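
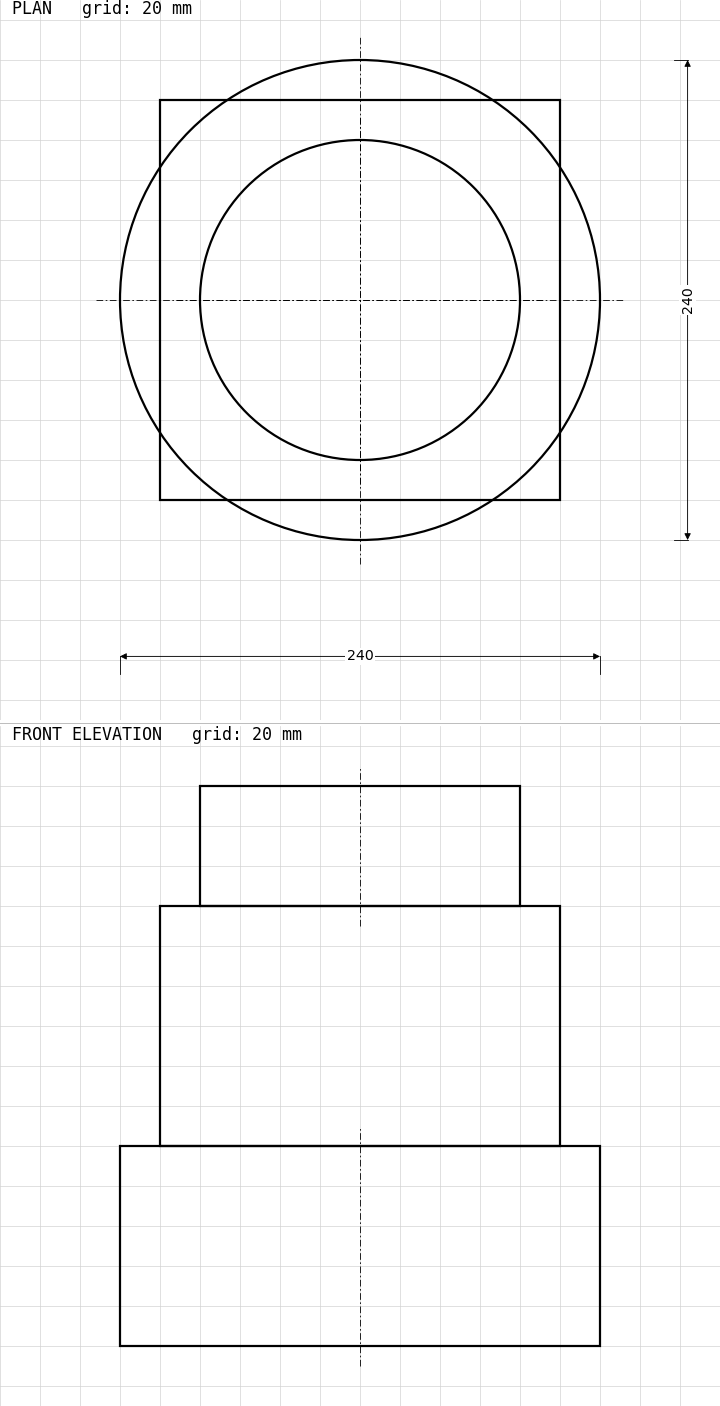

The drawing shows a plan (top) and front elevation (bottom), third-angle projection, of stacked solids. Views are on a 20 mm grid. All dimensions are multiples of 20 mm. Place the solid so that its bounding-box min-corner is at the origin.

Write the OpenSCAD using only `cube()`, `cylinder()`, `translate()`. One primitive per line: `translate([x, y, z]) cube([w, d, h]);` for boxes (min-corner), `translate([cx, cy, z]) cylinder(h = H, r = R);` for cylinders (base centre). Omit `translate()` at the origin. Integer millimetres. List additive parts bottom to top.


translate([120, 120, 0]) cylinder(h = 100, r = 120);
translate([20, 20, 100]) cube([200, 200, 120]);
translate([120, 120, 220]) cylinder(h = 60, r = 80);


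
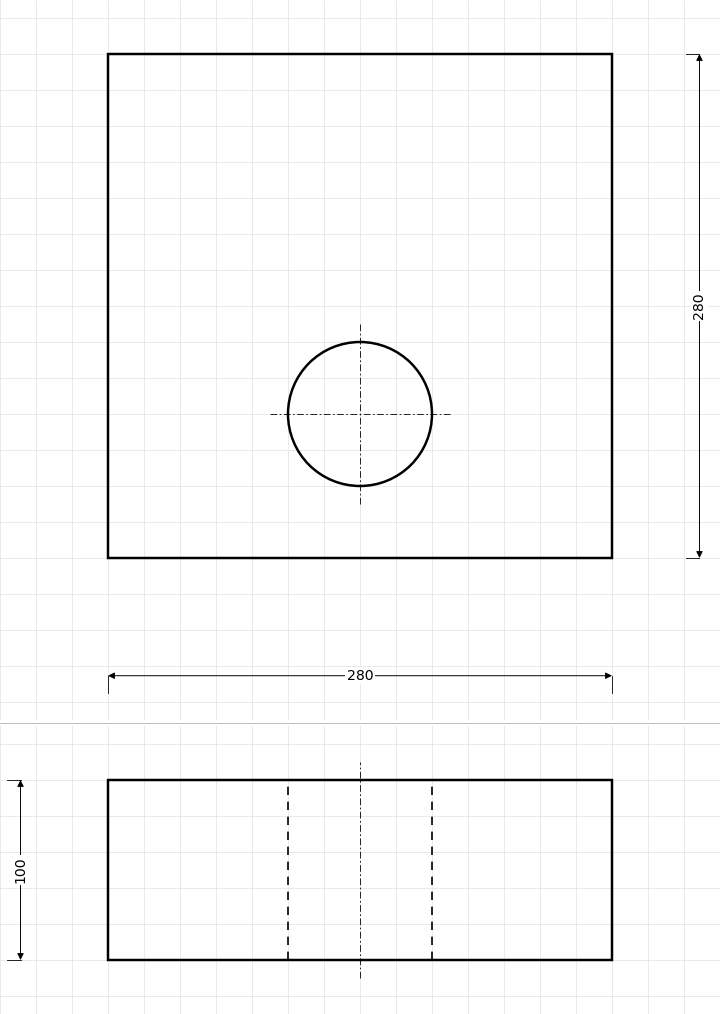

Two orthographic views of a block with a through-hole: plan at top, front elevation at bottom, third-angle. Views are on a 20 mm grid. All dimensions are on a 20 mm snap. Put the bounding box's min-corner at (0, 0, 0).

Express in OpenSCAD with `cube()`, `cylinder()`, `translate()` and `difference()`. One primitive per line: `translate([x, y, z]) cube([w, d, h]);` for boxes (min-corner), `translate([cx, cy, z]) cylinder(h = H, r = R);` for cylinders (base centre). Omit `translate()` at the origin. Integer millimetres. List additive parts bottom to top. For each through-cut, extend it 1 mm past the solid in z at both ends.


difference() {
  cube([280, 280, 100]);
  translate([140, 80, -1]) cylinder(h = 102, r = 40);
}


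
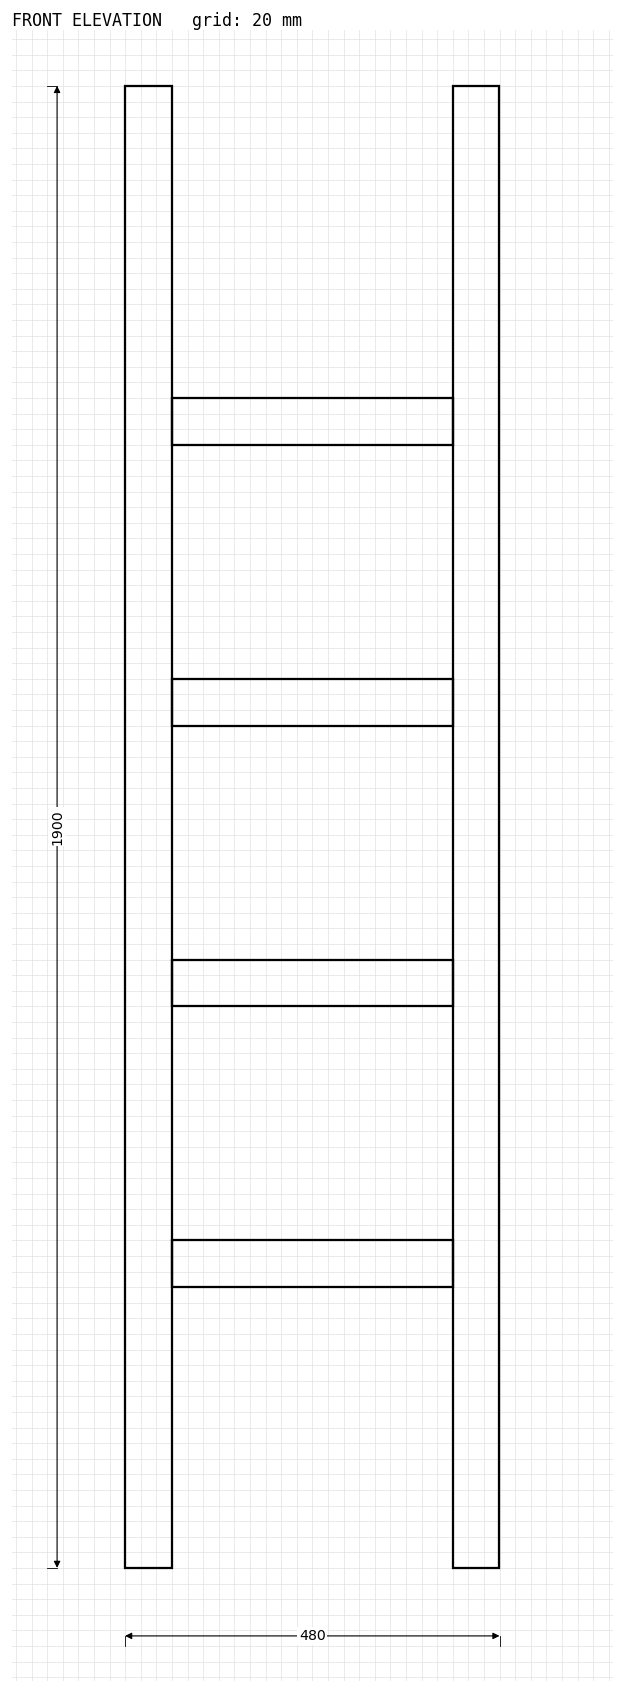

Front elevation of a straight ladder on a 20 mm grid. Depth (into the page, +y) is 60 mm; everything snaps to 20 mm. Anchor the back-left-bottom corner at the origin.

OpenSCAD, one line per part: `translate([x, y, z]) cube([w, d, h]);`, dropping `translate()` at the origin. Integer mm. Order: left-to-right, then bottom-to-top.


cube([60, 60, 1900]);
translate([60, 0, 360]) cube([360, 60, 60]);
translate([60, 0, 720]) cube([360, 60, 60]);
translate([60, 0, 1080]) cube([360, 60, 60]);
translate([60, 0, 1440]) cube([360, 60, 60]);
translate([420, 0, 0]) cube([60, 60, 1900]);


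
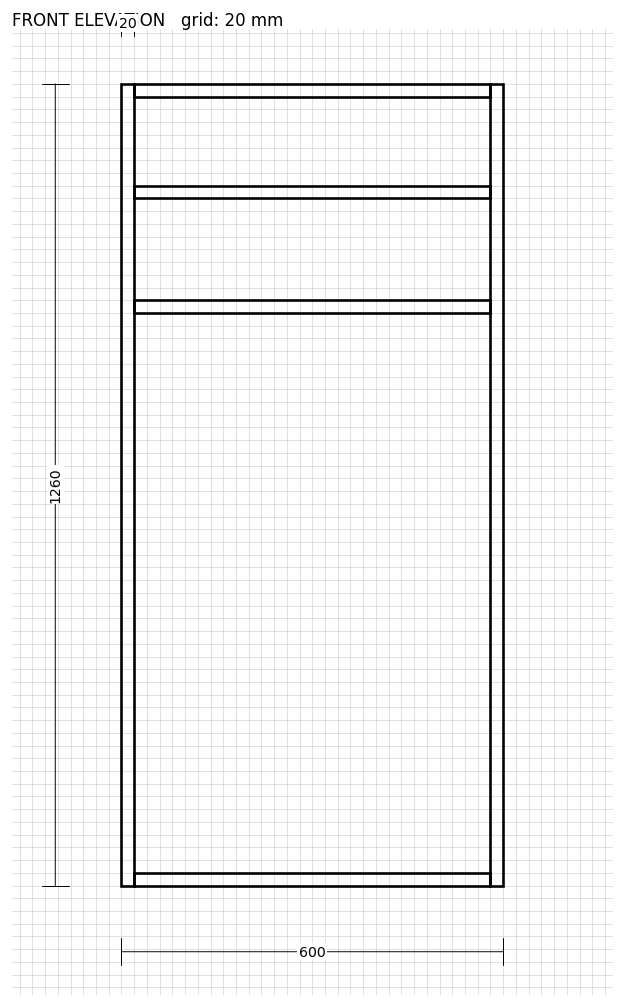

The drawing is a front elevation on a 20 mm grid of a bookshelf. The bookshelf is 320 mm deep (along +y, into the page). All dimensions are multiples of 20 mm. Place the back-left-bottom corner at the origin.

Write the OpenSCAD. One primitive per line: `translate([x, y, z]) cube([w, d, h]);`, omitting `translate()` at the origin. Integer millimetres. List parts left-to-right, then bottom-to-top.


cube([20, 320, 1260]);
translate([20, 0, 0]) cube([560, 320, 20]);
translate([20, 0, 900]) cube([560, 320, 20]);
translate([20, 0, 1080]) cube([560, 320, 20]);
translate([20, 0, 1240]) cube([560, 320, 20]);
translate([580, 0, 0]) cube([20, 320, 1260]);


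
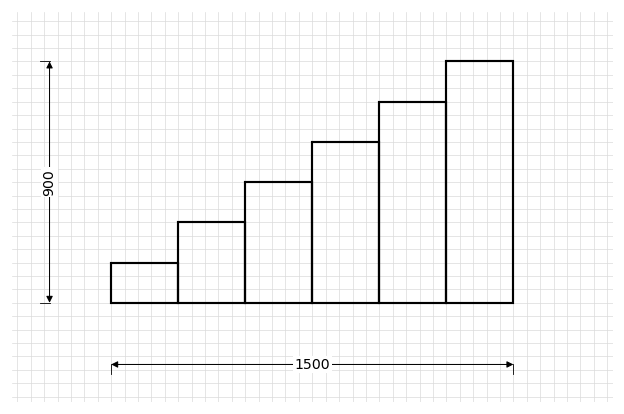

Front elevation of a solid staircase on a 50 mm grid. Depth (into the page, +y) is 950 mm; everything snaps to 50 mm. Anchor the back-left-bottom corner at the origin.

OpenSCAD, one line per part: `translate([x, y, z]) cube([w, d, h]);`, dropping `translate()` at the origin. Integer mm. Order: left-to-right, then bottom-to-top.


cube([250, 950, 150]);
translate([250, 0, 0]) cube([250, 950, 300]);
translate([500, 0, 0]) cube([250, 950, 450]);
translate([750, 0, 0]) cube([250, 950, 600]);
translate([1000, 0, 0]) cube([250, 950, 750]);
translate([1250, 0, 0]) cube([250, 950, 900]);


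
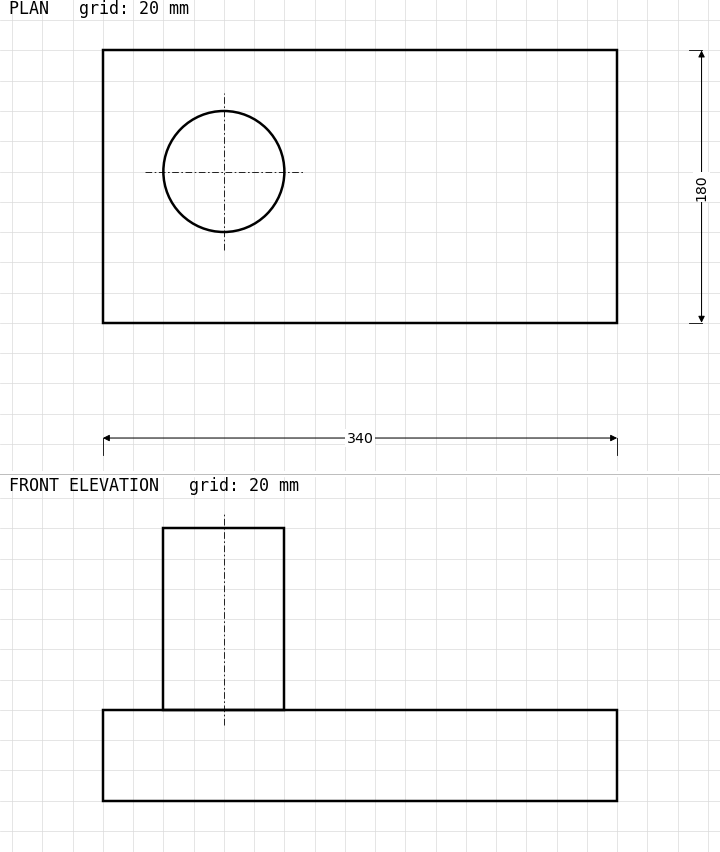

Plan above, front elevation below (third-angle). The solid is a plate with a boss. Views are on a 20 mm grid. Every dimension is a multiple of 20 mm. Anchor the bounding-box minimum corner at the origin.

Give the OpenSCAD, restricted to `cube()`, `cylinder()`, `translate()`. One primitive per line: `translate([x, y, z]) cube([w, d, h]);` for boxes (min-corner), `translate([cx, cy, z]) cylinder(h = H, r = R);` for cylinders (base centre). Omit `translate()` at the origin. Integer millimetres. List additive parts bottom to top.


cube([340, 180, 60]);
translate([80, 100, 60]) cylinder(h = 120, r = 40);


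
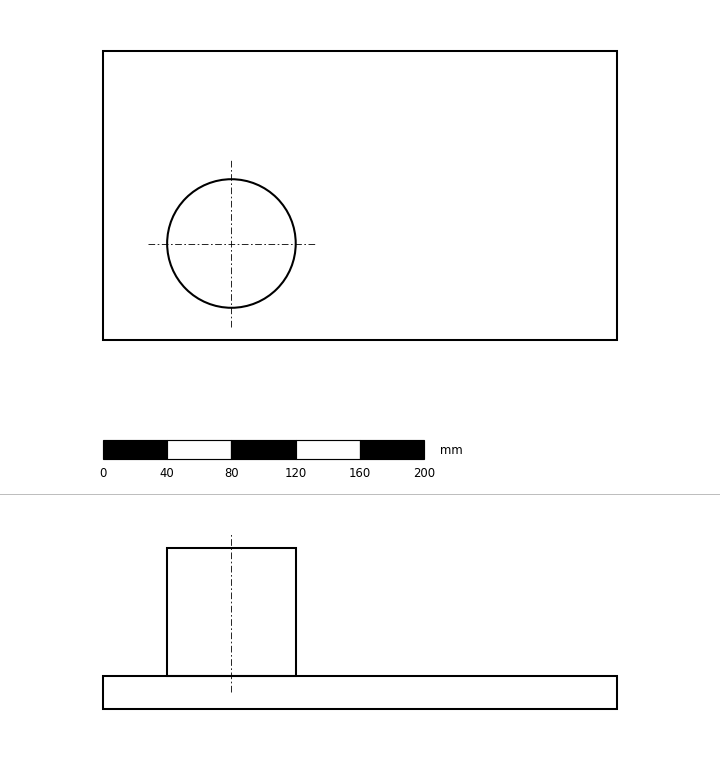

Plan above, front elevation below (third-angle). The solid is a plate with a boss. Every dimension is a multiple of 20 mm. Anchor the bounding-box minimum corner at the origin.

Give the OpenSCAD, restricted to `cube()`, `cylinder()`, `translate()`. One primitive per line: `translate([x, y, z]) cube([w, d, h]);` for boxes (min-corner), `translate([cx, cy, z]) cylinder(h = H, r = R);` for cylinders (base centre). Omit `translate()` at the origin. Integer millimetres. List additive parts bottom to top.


cube([320, 180, 20]);
translate([80, 60, 20]) cylinder(h = 80, r = 40);


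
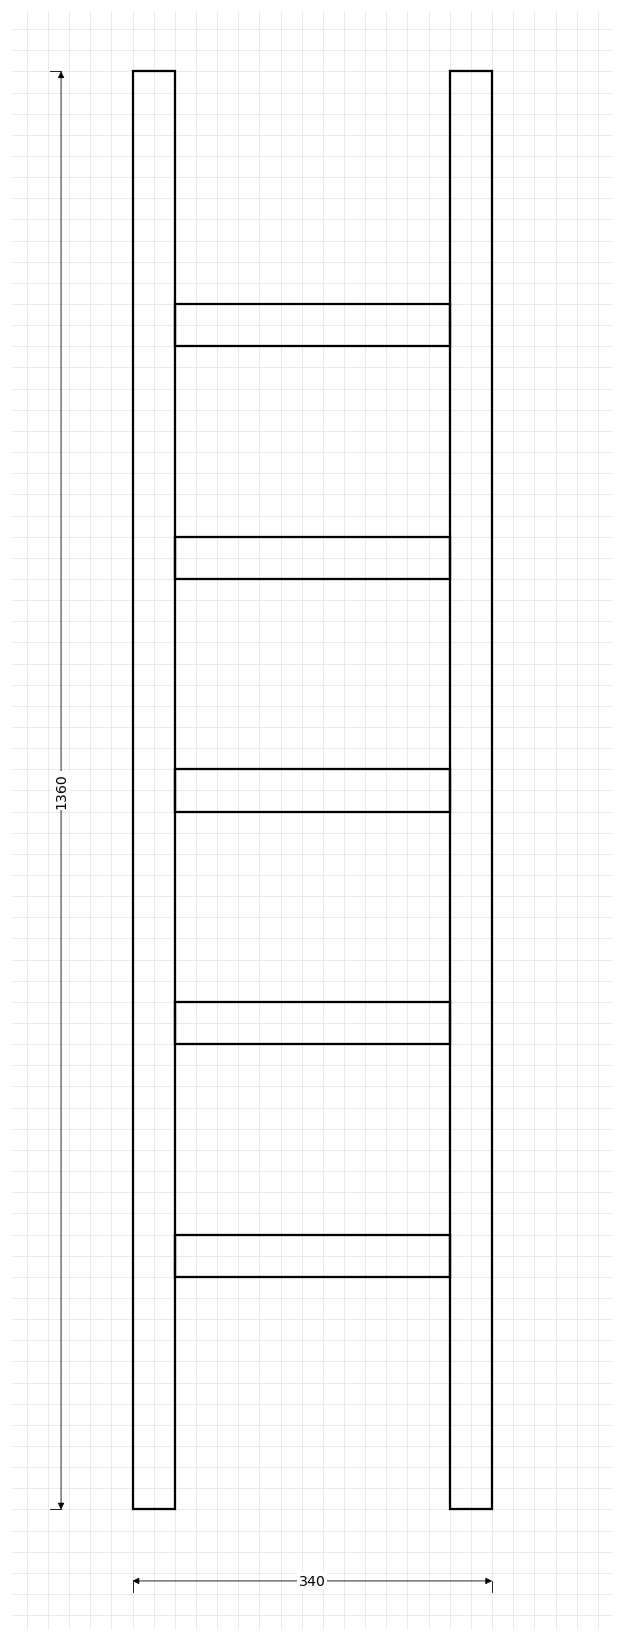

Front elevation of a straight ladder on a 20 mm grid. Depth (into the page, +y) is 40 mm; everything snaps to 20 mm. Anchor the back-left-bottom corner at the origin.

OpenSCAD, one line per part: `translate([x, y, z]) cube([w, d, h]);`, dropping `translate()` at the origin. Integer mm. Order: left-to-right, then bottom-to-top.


cube([40, 40, 1360]);
translate([40, 0, 220]) cube([260, 40, 40]);
translate([40, 0, 440]) cube([260, 40, 40]);
translate([40, 0, 660]) cube([260, 40, 40]);
translate([40, 0, 880]) cube([260, 40, 40]);
translate([40, 0, 1100]) cube([260, 40, 40]);
translate([300, 0, 0]) cube([40, 40, 1360]);


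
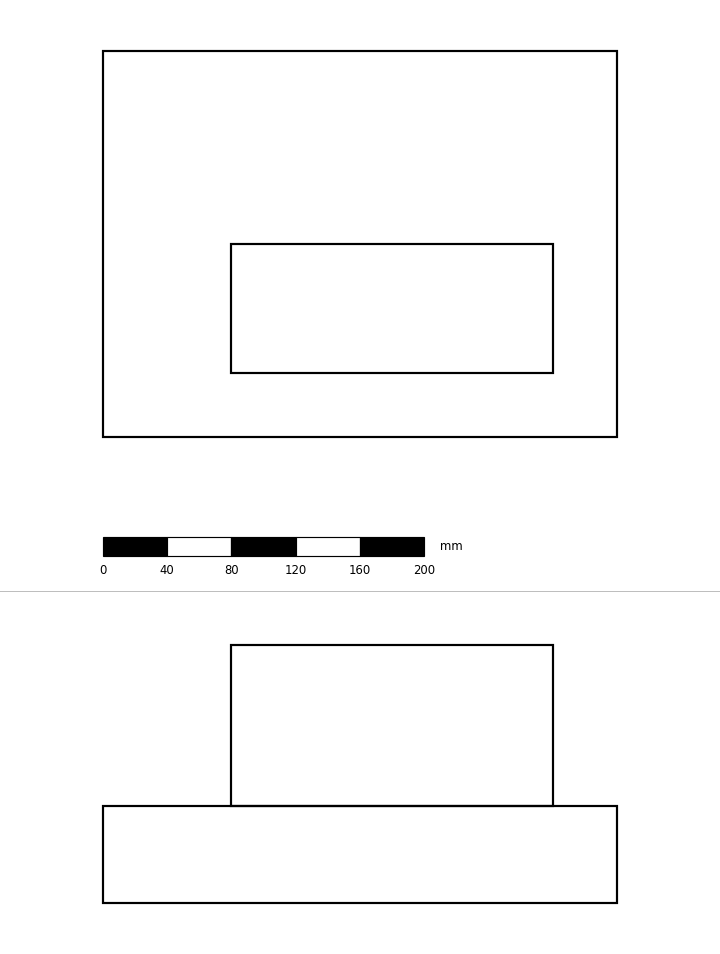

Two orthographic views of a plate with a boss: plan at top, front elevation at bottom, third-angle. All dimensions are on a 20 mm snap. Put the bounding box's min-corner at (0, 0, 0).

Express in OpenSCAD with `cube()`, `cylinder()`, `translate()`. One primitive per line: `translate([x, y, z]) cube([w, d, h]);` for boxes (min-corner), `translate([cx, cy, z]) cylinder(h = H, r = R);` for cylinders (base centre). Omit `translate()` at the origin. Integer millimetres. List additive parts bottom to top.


cube([320, 240, 60]);
translate([80, 40, 60]) cube([200, 80, 100]);


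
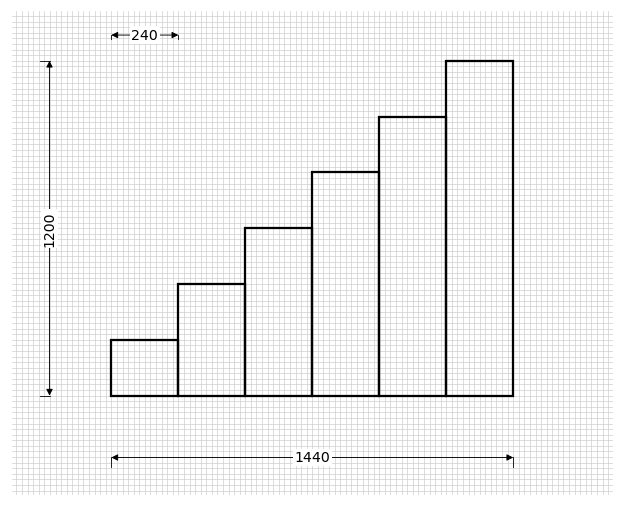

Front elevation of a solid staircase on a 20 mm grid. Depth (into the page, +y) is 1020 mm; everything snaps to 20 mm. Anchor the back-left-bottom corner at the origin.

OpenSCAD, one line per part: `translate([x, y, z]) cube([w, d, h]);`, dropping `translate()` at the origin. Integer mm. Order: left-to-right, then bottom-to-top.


cube([240, 1020, 200]);
translate([240, 0, 0]) cube([240, 1020, 400]);
translate([480, 0, 0]) cube([240, 1020, 600]);
translate([720, 0, 0]) cube([240, 1020, 800]);
translate([960, 0, 0]) cube([240, 1020, 1000]);
translate([1200, 0, 0]) cube([240, 1020, 1200]);


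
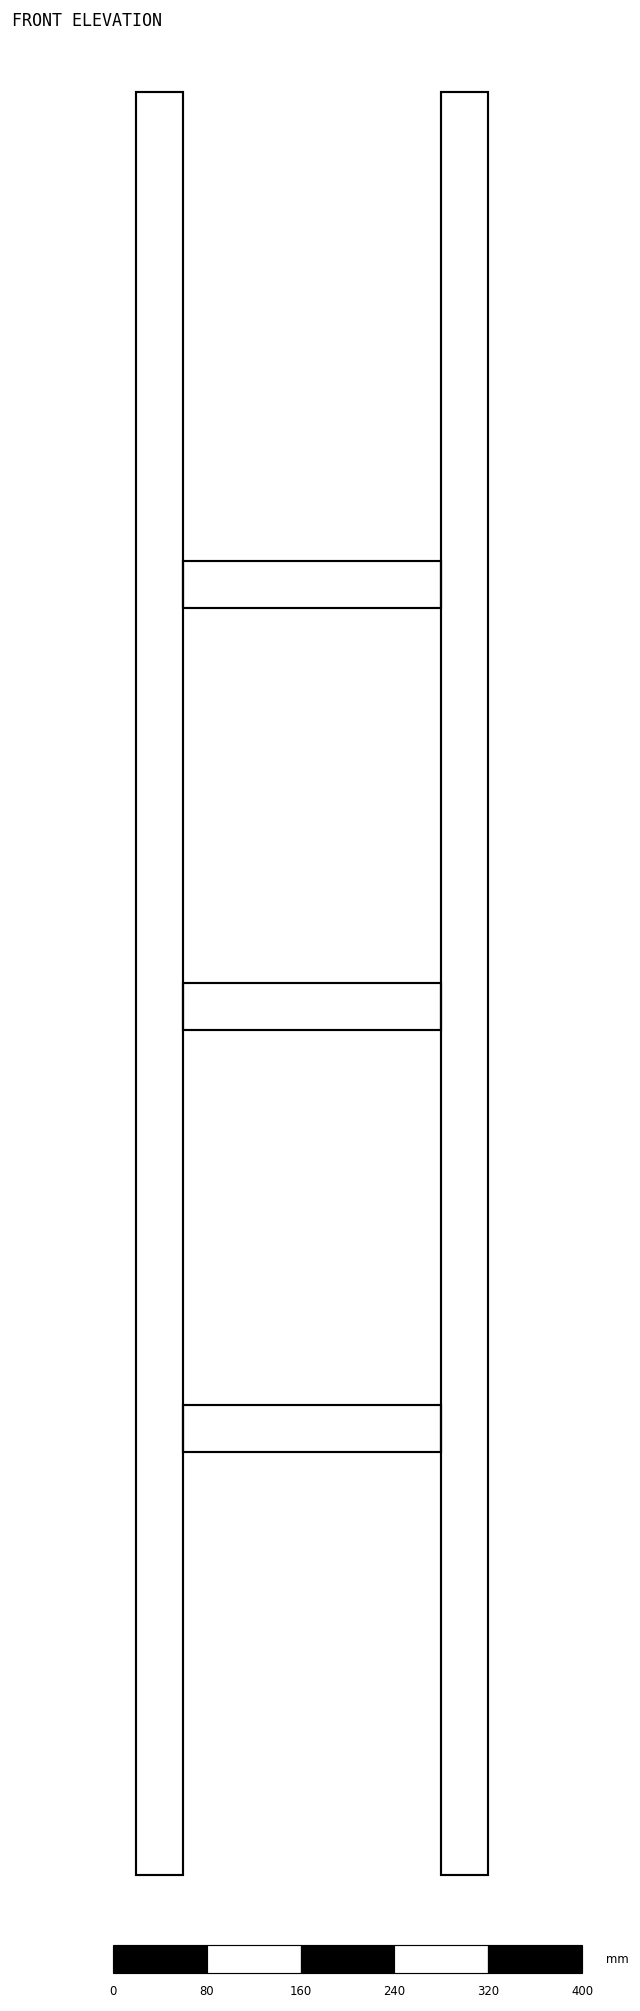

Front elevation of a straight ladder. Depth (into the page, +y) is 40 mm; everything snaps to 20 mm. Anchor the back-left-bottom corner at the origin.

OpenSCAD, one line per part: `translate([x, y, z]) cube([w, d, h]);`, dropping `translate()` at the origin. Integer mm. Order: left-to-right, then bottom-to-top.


cube([40, 40, 1520]);
translate([40, 0, 360]) cube([220, 40, 40]);
translate([40, 0, 720]) cube([220, 40, 40]);
translate([40, 0, 1080]) cube([220, 40, 40]);
translate([260, 0, 0]) cube([40, 40, 1520]);


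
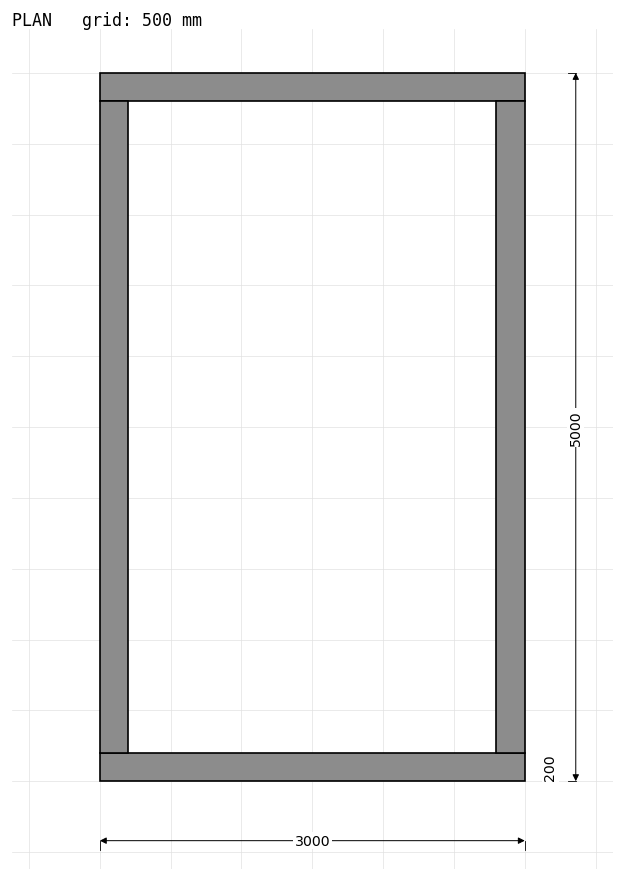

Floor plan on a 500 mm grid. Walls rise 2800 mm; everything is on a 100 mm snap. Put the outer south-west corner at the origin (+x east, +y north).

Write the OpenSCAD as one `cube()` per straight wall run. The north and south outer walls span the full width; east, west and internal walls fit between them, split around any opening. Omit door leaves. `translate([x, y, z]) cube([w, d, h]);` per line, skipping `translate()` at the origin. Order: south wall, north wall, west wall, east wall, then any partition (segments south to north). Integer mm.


cube([3000, 200, 2800]);
translate([0, 4800, 0]) cube([3000, 200, 2800]);
translate([0, 200, 0]) cube([200, 4600, 2800]);
translate([2800, 200, 0]) cube([200, 4600, 2800]);


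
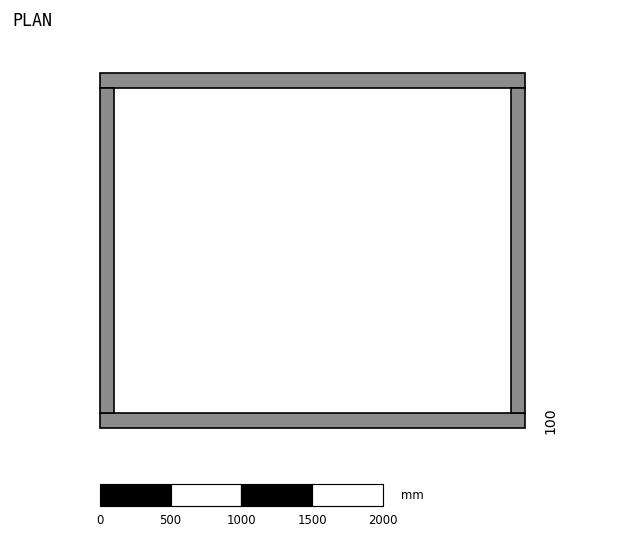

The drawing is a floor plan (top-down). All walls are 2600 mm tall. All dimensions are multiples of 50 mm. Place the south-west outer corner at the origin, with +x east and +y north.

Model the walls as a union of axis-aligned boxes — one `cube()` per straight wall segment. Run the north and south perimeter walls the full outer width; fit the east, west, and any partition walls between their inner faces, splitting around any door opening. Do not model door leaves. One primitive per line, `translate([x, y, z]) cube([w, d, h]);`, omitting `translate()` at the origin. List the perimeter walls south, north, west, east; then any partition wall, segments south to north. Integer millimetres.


cube([3000, 100, 2600]);
translate([0, 2400, 0]) cube([3000, 100, 2600]);
translate([0, 100, 0]) cube([100, 2300, 2600]);
translate([2900, 100, 0]) cube([100, 2300, 2600]);


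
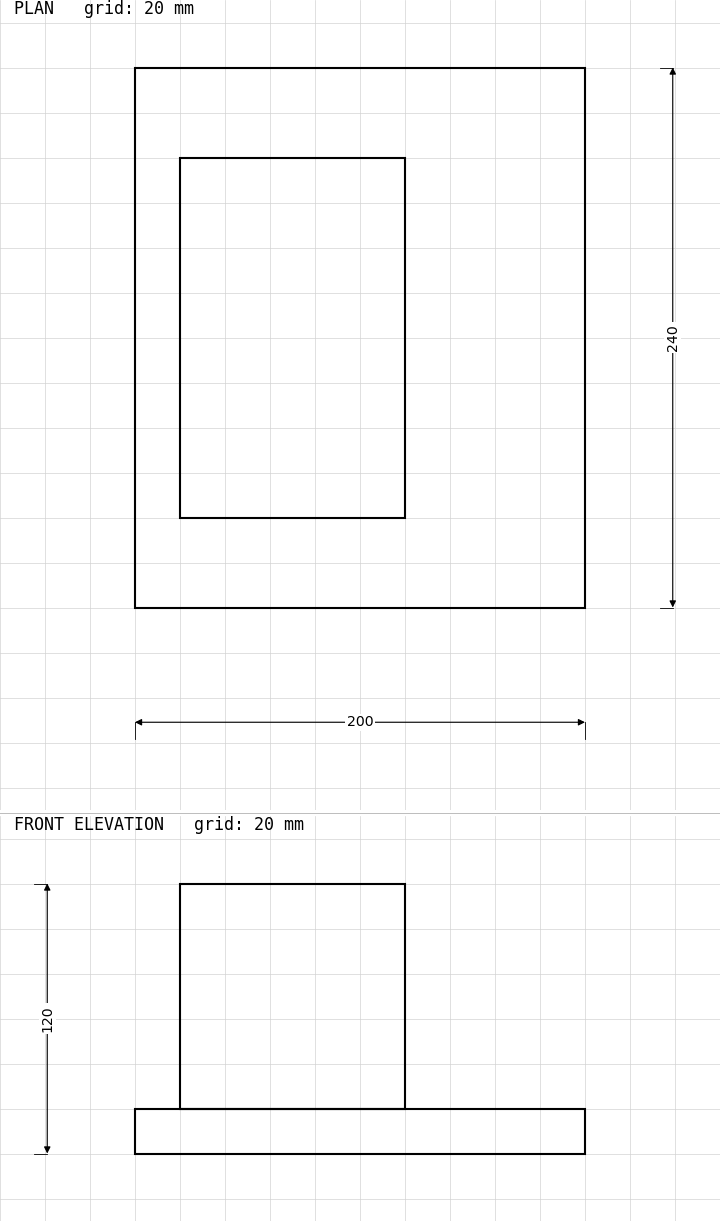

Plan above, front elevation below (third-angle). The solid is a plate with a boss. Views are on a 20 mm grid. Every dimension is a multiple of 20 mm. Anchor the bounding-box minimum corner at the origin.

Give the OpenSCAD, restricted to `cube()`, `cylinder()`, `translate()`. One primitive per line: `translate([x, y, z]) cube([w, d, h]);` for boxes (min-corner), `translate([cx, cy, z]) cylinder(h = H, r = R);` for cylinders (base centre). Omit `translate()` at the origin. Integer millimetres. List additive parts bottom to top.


cube([200, 240, 20]);
translate([20, 40, 20]) cube([100, 160, 100]);


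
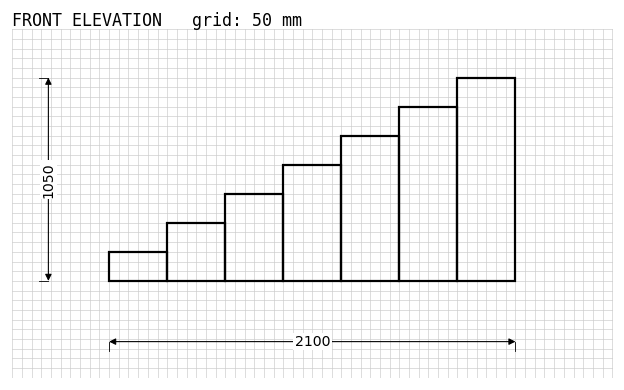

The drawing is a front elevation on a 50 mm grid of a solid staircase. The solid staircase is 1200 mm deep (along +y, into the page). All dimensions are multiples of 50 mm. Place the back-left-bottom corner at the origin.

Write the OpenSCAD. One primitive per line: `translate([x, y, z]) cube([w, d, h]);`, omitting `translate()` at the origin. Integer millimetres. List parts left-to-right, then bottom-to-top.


cube([300, 1200, 150]);
translate([300, 0, 0]) cube([300, 1200, 300]);
translate([600, 0, 0]) cube([300, 1200, 450]);
translate([900, 0, 0]) cube([300, 1200, 600]);
translate([1200, 0, 0]) cube([300, 1200, 750]);
translate([1500, 0, 0]) cube([300, 1200, 900]);
translate([1800, 0, 0]) cube([300, 1200, 1050]);


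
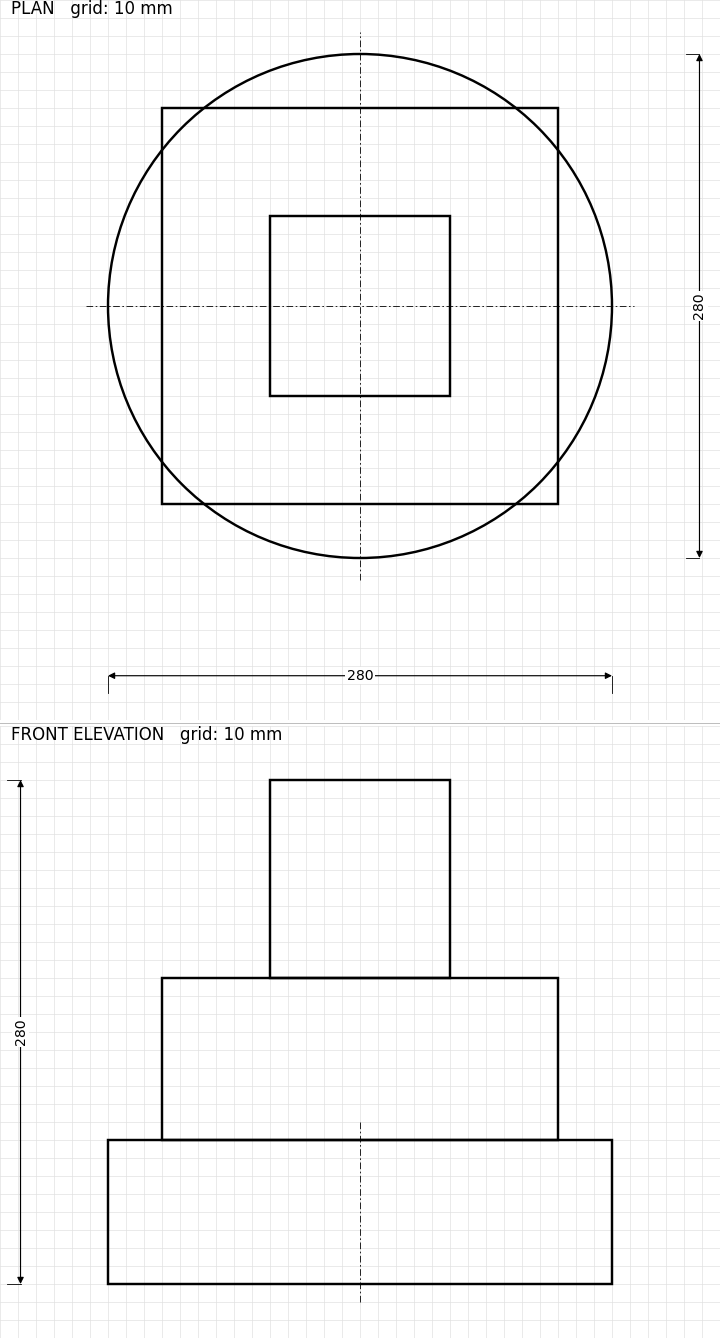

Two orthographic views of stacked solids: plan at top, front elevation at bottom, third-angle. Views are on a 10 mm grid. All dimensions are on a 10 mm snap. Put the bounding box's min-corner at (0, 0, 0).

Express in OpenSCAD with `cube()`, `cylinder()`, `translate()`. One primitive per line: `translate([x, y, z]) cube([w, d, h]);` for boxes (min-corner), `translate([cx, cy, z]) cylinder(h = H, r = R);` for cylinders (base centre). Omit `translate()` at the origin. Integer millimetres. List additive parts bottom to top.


translate([140, 140, 0]) cylinder(h = 80, r = 140);
translate([30, 30, 80]) cube([220, 220, 90]);
translate([90, 90, 170]) cube([100, 100, 110]);


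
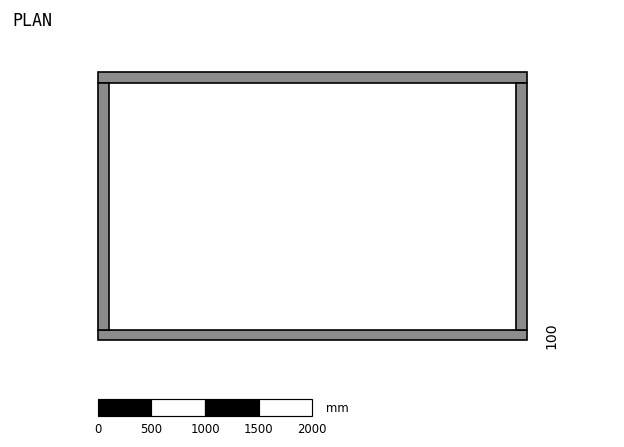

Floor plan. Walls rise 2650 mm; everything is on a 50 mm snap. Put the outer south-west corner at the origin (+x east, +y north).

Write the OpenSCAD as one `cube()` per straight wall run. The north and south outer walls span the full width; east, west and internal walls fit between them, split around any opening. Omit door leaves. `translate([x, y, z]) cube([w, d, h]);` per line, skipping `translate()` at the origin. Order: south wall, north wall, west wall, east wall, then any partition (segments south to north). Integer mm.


cube([4000, 100, 2650]);
translate([0, 2400, 0]) cube([4000, 100, 2650]);
translate([0, 100, 0]) cube([100, 2300, 2650]);
translate([3900, 100, 0]) cube([100, 2300, 2650]);


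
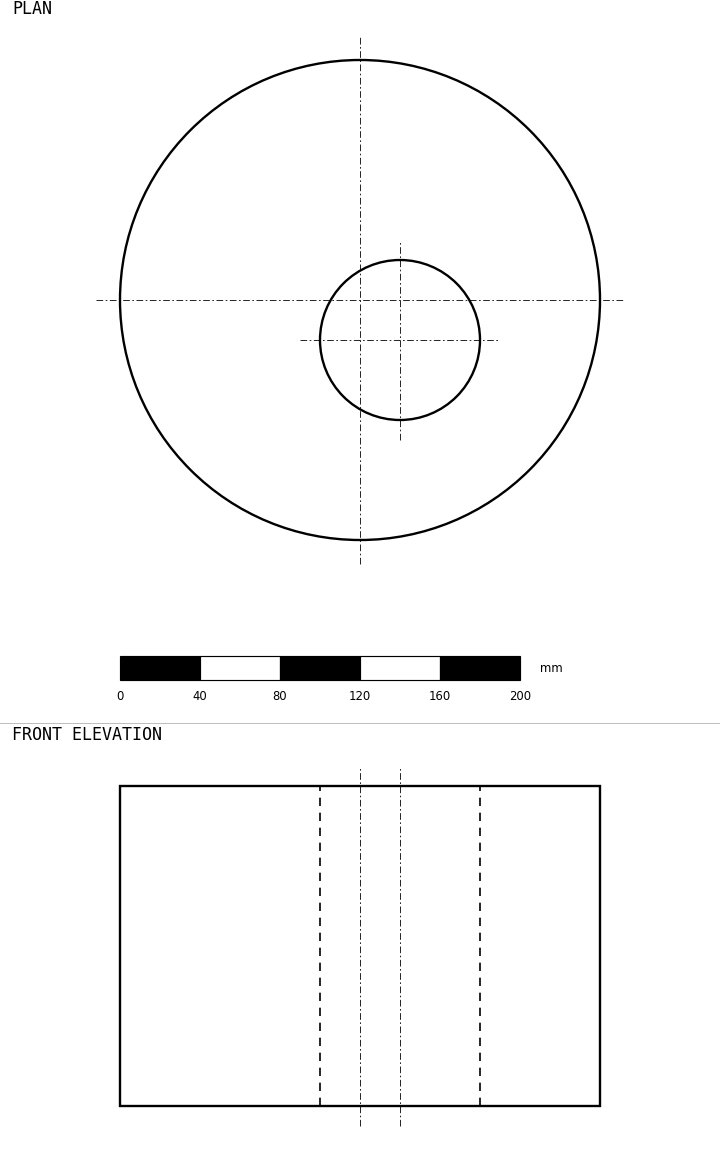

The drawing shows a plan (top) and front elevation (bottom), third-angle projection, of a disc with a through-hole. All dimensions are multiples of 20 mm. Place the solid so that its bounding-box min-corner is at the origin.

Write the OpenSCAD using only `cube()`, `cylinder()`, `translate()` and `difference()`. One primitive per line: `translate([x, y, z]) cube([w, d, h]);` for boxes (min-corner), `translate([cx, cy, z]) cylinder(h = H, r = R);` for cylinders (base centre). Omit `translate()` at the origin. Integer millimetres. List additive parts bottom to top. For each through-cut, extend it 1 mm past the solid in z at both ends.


difference() {
  translate([120, 120, 0]) cylinder(h = 160, r = 120);
  translate([140, 100, -1]) cylinder(h = 162, r = 40);
}


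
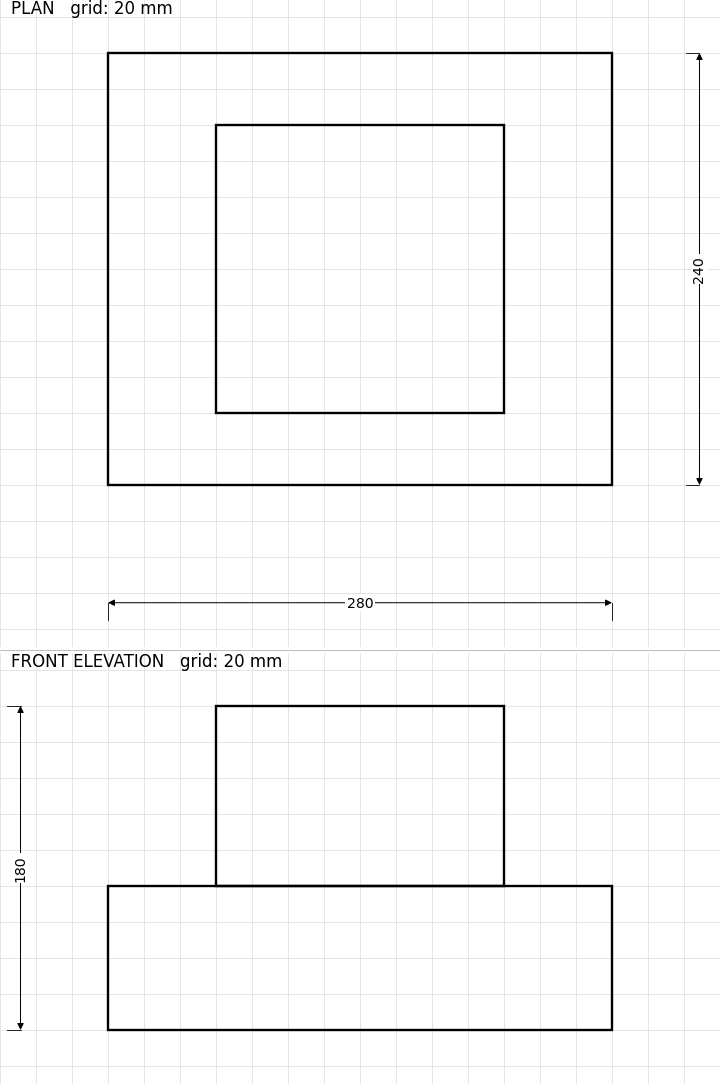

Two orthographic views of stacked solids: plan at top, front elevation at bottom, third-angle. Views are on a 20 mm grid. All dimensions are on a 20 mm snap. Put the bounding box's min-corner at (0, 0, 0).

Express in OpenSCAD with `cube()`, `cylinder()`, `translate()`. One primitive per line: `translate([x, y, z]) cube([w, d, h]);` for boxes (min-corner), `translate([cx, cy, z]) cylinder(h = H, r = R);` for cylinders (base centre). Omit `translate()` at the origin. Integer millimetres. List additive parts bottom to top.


cube([280, 240, 80]);
translate([60, 40, 80]) cube([160, 160, 100]);


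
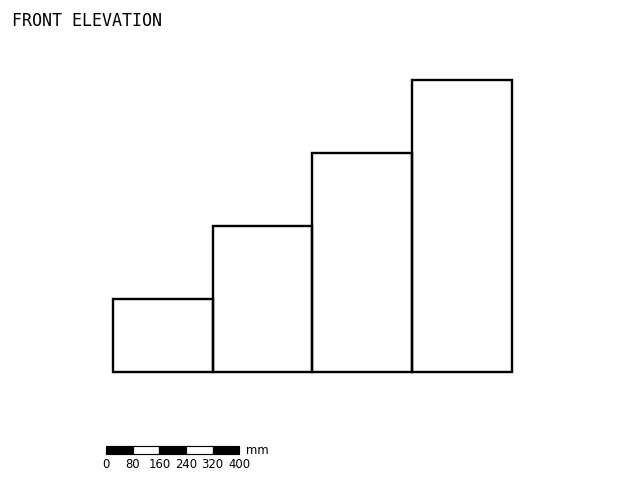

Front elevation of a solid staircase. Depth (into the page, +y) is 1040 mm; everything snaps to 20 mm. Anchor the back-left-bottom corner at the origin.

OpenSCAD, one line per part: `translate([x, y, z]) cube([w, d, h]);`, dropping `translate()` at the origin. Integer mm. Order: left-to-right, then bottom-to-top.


cube([300, 1040, 220]);
translate([300, 0, 0]) cube([300, 1040, 440]);
translate([600, 0, 0]) cube([300, 1040, 660]);
translate([900, 0, 0]) cube([300, 1040, 880]);


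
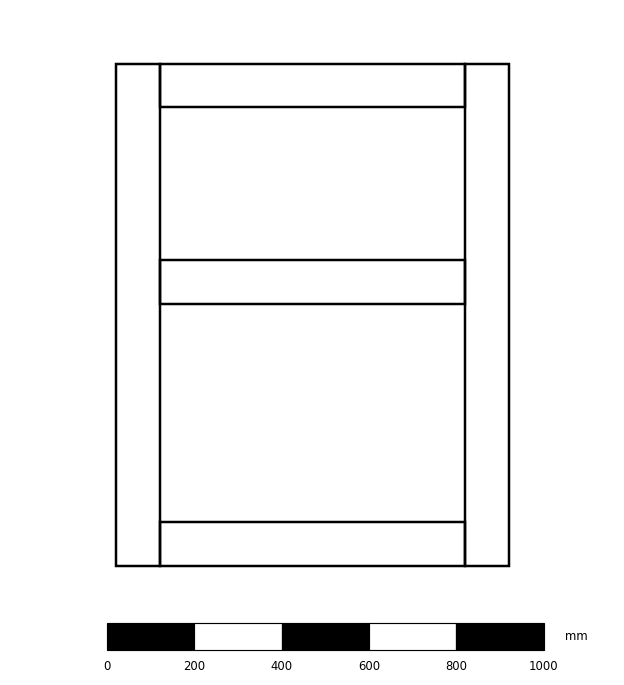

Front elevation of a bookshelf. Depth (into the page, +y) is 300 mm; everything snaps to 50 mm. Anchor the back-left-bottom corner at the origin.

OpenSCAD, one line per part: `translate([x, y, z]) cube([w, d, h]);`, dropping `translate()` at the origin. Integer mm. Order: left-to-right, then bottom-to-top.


cube([100, 300, 1150]);
translate([100, 0, 0]) cube([700, 300, 100]);
translate([100, 0, 600]) cube([700, 300, 100]);
translate([100, 0, 1050]) cube([700, 300, 100]);
translate([800, 0, 0]) cube([100, 300, 1150]);


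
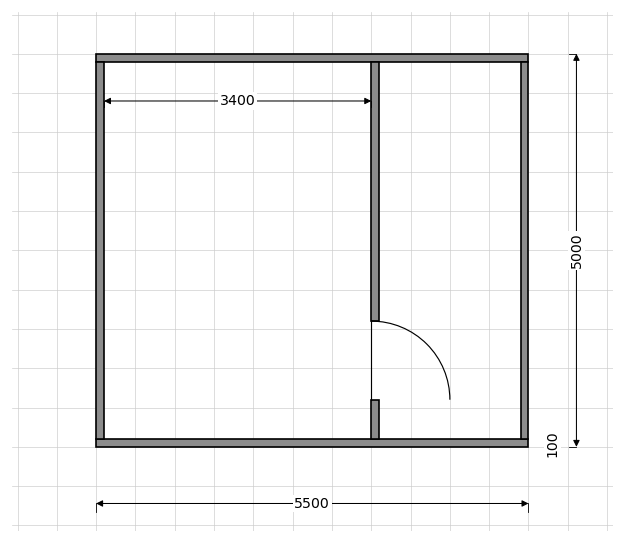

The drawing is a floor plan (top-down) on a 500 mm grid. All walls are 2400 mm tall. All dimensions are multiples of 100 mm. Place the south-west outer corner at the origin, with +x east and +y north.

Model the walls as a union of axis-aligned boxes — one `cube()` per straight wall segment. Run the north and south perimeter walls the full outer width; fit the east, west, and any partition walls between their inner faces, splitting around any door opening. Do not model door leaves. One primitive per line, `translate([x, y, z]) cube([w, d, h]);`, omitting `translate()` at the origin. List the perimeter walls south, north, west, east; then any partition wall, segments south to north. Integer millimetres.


cube([5500, 100, 2400]);
translate([0, 4900, 0]) cube([5500, 100, 2400]);
translate([0, 100, 0]) cube([100, 4800, 2400]);
translate([5400, 100, 0]) cube([100, 4800, 2400]);
translate([3500, 100, 0]) cube([100, 500, 2400]);
translate([3500, 1600, 0]) cube([100, 3300, 2400]);


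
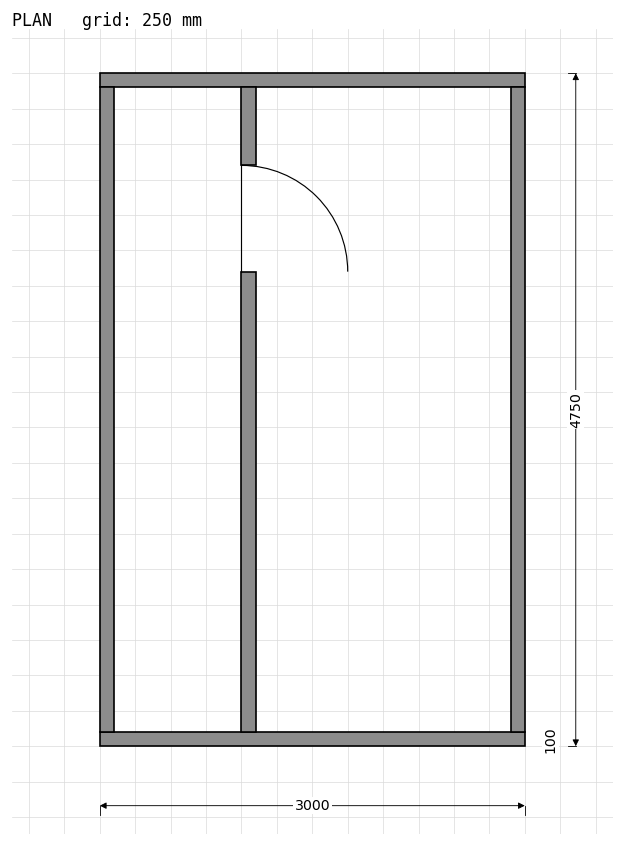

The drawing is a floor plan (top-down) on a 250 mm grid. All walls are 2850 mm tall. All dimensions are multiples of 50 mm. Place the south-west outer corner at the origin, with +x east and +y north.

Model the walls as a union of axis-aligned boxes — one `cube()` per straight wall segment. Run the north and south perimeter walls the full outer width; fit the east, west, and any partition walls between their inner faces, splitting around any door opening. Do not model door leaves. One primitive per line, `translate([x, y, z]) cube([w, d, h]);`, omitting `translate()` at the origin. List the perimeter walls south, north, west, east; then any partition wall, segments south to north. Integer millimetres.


cube([3000, 100, 2850]);
translate([0, 4650, 0]) cube([3000, 100, 2850]);
translate([0, 100, 0]) cube([100, 4550, 2850]);
translate([2900, 100, 0]) cube([100, 4550, 2850]);
translate([1000, 100, 0]) cube([100, 3250, 2850]);
translate([1000, 4100, 0]) cube([100, 550, 2850]);


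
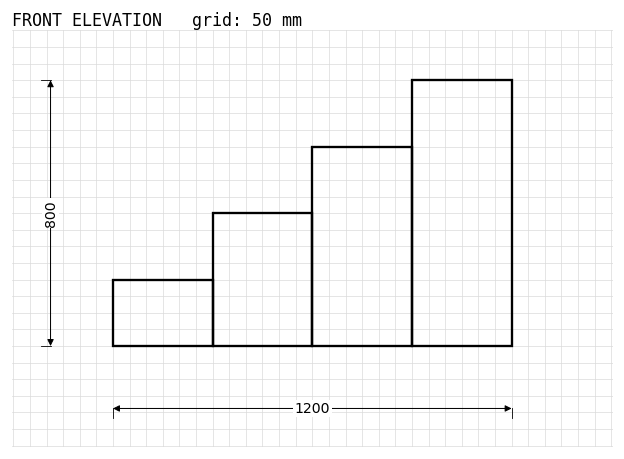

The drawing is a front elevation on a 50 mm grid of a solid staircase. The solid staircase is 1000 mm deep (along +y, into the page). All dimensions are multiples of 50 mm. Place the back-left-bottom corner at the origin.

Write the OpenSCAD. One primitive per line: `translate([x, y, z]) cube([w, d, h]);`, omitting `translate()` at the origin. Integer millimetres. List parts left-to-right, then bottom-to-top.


cube([300, 1000, 200]);
translate([300, 0, 0]) cube([300, 1000, 400]);
translate([600, 0, 0]) cube([300, 1000, 600]);
translate([900, 0, 0]) cube([300, 1000, 800]);


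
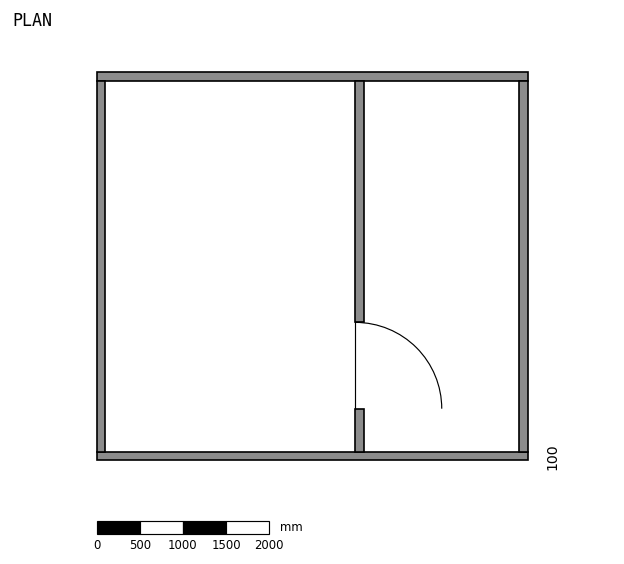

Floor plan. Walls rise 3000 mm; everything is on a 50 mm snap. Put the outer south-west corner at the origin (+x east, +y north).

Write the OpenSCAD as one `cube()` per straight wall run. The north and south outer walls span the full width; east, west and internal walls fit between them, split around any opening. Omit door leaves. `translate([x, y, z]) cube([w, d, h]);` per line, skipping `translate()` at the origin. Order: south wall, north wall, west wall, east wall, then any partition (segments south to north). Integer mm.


cube([5000, 100, 3000]);
translate([0, 4400, 0]) cube([5000, 100, 3000]);
translate([0, 100, 0]) cube([100, 4300, 3000]);
translate([4900, 100, 0]) cube([100, 4300, 3000]);
translate([3000, 100, 0]) cube([100, 500, 3000]);
translate([3000, 1600, 0]) cube([100, 2800, 3000]);


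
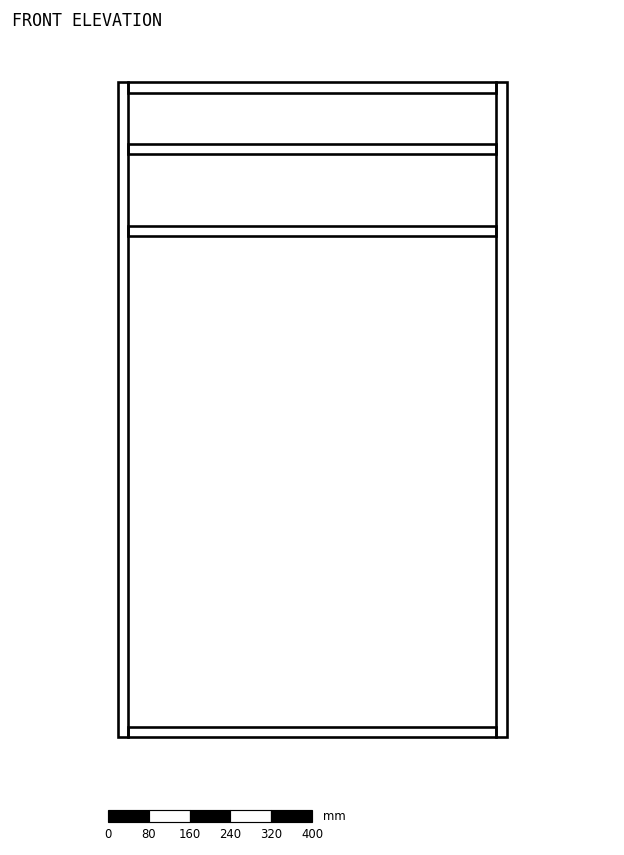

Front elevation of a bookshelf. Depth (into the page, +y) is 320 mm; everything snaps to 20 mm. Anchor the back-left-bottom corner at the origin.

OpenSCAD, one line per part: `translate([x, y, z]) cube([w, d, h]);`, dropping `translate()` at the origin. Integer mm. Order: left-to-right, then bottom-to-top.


cube([20, 320, 1280]);
translate([20, 0, 0]) cube([720, 320, 20]);
translate([20, 0, 980]) cube([720, 320, 20]);
translate([20, 0, 1140]) cube([720, 320, 20]);
translate([20, 0, 1260]) cube([720, 320, 20]);
translate([740, 0, 0]) cube([20, 320, 1280]);


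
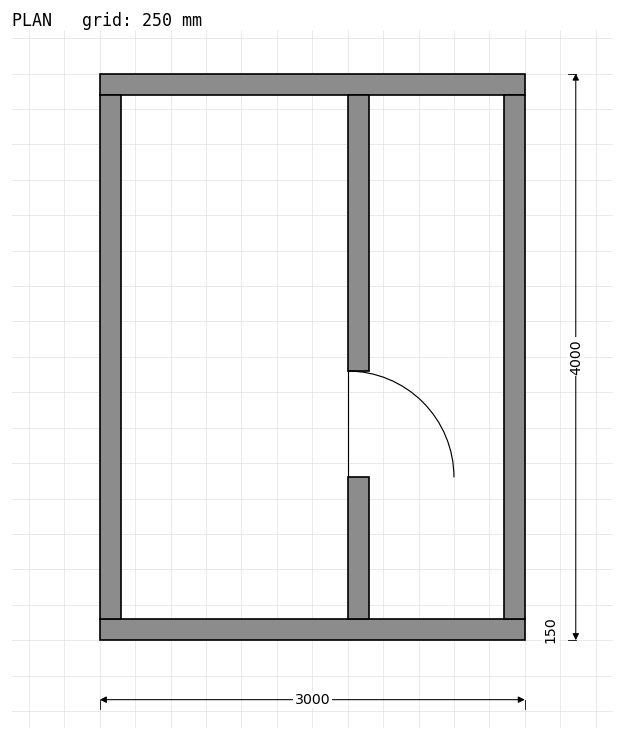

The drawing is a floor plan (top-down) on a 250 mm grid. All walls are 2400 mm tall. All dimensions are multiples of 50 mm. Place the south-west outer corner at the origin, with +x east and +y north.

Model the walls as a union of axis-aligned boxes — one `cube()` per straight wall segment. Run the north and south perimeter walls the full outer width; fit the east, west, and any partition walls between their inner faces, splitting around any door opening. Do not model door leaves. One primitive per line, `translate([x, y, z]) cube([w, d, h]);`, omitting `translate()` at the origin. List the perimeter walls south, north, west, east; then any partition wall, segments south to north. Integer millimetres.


cube([3000, 150, 2400]);
translate([0, 3850, 0]) cube([3000, 150, 2400]);
translate([0, 150, 0]) cube([150, 3700, 2400]);
translate([2850, 150, 0]) cube([150, 3700, 2400]);
translate([1750, 150, 0]) cube([150, 1000, 2400]);
translate([1750, 1900, 0]) cube([150, 1950, 2400]);


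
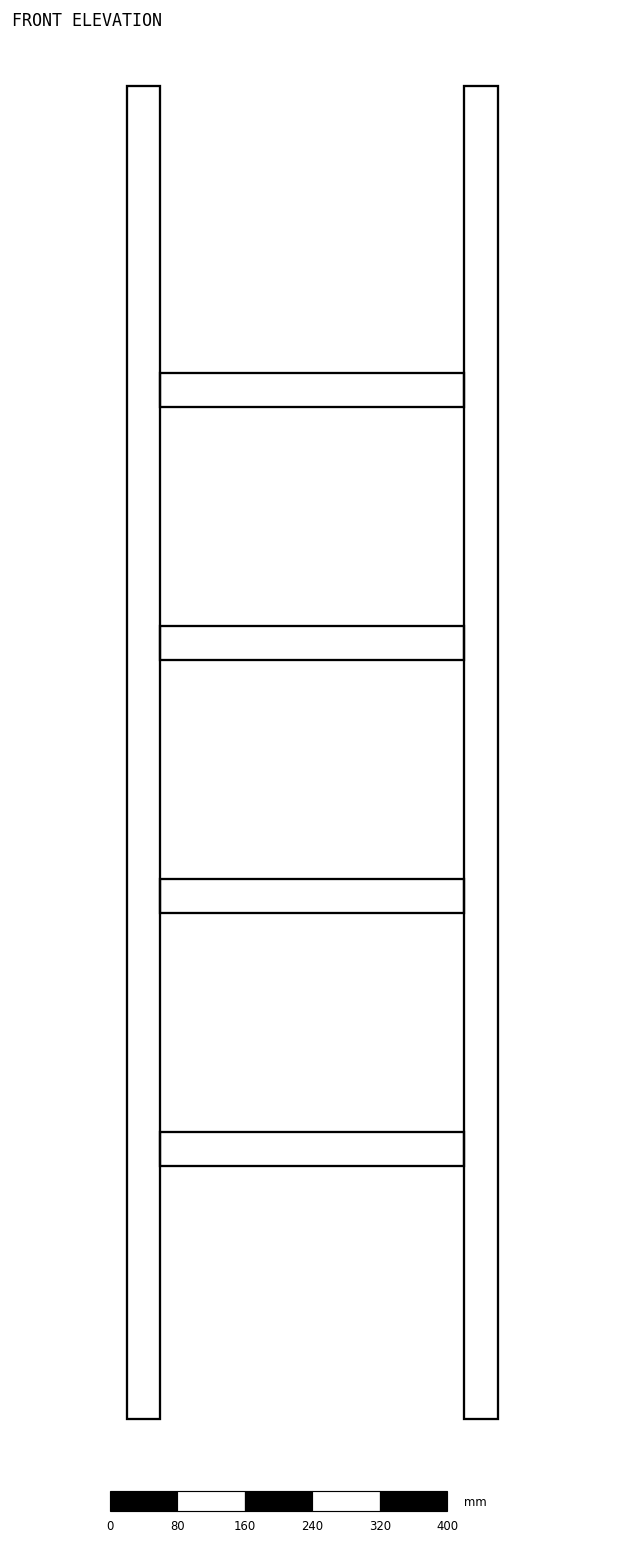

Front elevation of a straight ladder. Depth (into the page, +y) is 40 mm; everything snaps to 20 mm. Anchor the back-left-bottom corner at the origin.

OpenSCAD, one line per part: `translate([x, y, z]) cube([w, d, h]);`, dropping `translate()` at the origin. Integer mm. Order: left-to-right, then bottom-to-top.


cube([40, 40, 1580]);
translate([40, 0, 300]) cube([360, 40, 40]);
translate([40, 0, 600]) cube([360, 40, 40]);
translate([40, 0, 900]) cube([360, 40, 40]);
translate([40, 0, 1200]) cube([360, 40, 40]);
translate([400, 0, 0]) cube([40, 40, 1580]);


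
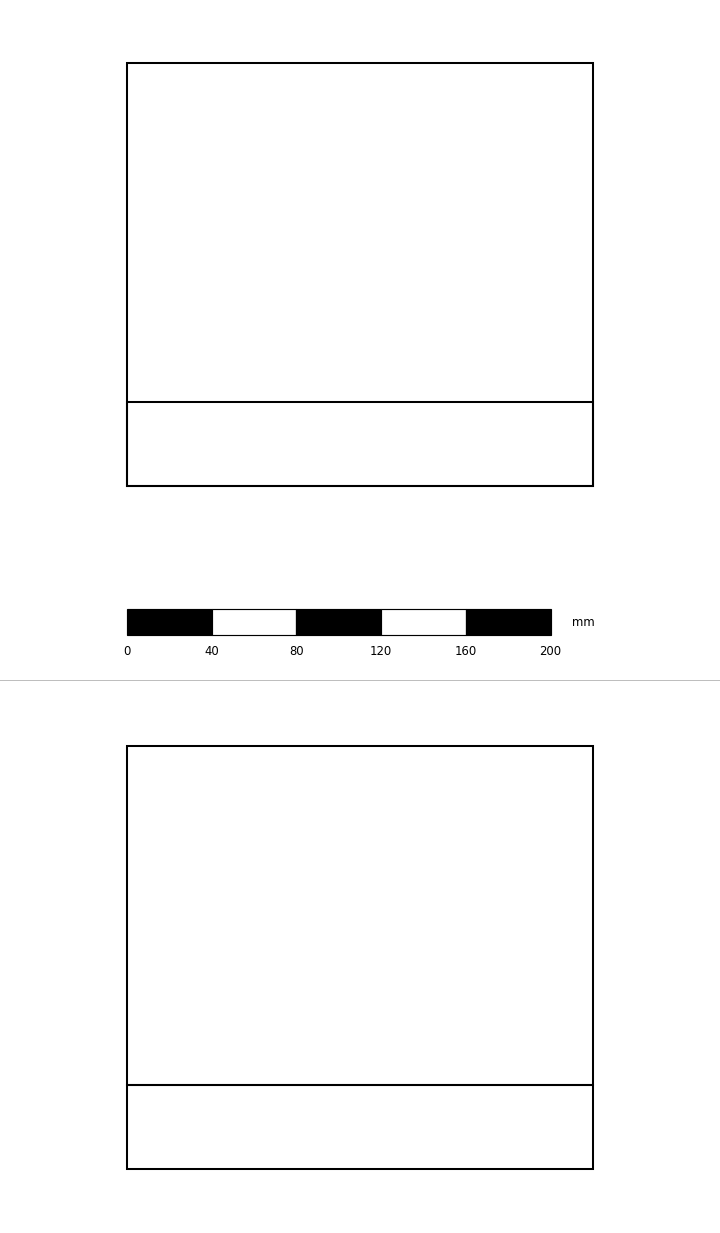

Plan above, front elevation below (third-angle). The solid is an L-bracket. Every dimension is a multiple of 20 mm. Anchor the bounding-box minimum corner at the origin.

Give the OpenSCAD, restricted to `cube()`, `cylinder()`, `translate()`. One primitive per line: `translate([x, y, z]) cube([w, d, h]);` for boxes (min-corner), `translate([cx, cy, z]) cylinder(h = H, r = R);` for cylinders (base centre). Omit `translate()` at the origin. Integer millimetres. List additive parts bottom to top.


cube([220, 200, 40]);
translate([0, 0, 40]) cube([220, 40, 160]);


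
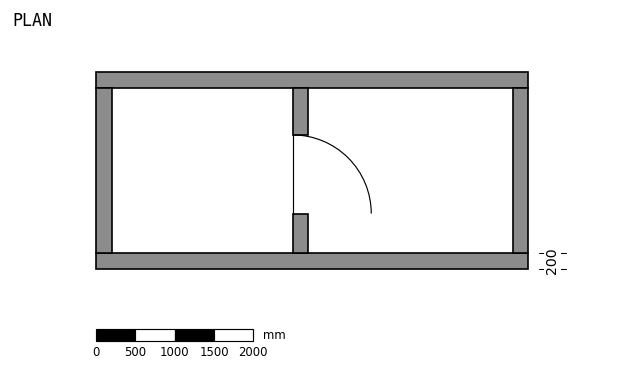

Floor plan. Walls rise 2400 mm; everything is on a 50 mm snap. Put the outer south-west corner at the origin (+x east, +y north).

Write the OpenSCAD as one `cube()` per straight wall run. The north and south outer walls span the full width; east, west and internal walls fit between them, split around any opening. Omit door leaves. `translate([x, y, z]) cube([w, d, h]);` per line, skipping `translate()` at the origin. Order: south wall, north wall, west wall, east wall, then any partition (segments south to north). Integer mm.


cube([5500, 200, 2400]);
translate([0, 2300, 0]) cube([5500, 200, 2400]);
translate([0, 200, 0]) cube([200, 2100, 2400]);
translate([5300, 200, 0]) cube([200, 2100, 2400]);
translate([2500, 200, 0]) cube([200, 500, 2400]);
translate([2500, 1700, 0]) cube([200, 600, 2400]);


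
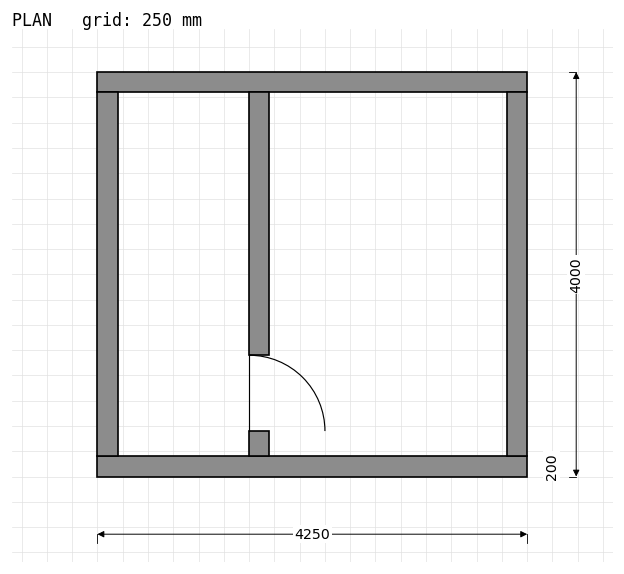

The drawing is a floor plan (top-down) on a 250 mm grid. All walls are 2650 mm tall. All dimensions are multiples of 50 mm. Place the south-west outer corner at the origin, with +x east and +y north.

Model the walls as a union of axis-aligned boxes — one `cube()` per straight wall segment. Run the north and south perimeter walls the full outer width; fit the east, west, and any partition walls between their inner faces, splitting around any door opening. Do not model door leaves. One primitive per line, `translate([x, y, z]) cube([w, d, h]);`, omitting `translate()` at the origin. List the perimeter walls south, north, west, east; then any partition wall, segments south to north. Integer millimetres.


cube([4250, 200, 2650]);
translate([0, 3800, 0]) cube([4250, 200, 2650]);
translate([0, 200, 0]) cube([200, 3600, 2650]);
translate([4050, 200, 0]) cube([200, 3600, 2650]);
translate([1500, 200, 0]) cube([200, 250, 2650]);
translate([1500, 1200, 0]) cube([200, 2600, 2650]);


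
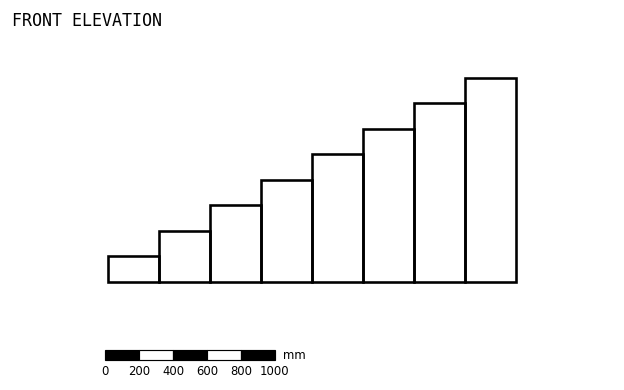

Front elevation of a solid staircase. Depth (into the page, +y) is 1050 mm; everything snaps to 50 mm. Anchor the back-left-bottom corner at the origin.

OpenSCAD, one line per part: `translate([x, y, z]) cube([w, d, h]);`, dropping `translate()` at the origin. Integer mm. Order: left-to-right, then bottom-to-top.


cube([300, 1050, 150]);
translate([300, 0, 0]) cube([300, 1050, 300]);
translate([600, 0, 0]) cube([300, 1050, 450]);
translate([900, 0, 0]) cube([300, 1050, 600]);
translate([1200, 0, 0]) cube([300, 1050, 750]);
translate([1500, 0, 0]) cube([300, 1050, 900]);
translate([1800, 0, 0]) cube([300, 1050, 1050]);
translate([2100, 0, 0]) cube([300, 1050, 1200]);


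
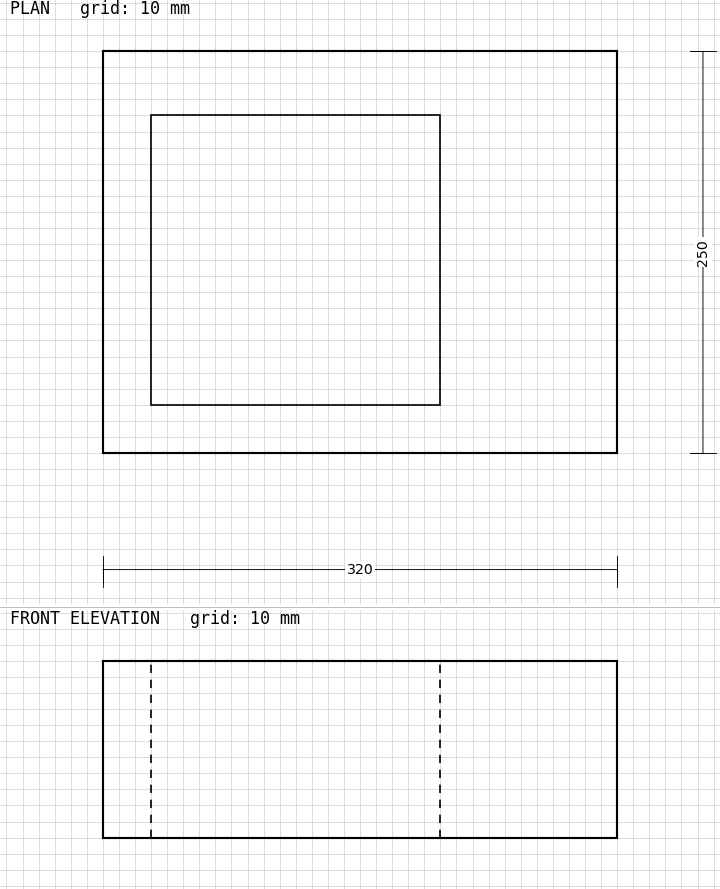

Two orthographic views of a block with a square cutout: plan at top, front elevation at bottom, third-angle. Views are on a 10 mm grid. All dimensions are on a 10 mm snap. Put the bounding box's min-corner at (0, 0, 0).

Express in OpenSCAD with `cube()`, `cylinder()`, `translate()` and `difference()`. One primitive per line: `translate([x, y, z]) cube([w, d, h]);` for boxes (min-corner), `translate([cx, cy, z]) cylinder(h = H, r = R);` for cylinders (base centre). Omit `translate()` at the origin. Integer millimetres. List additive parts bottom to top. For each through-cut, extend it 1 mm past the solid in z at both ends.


difference() {
  cube([320, 250, 110]);
  translate([30, 30, -1]) cube([180, 180, 112]);
}


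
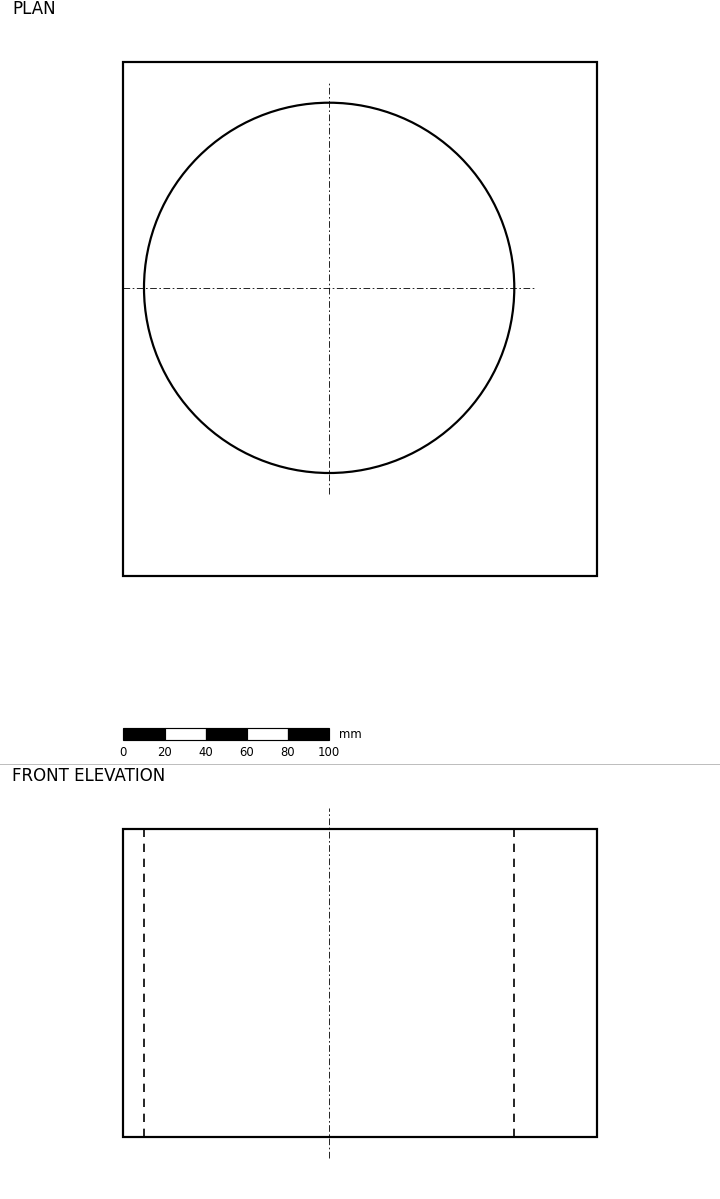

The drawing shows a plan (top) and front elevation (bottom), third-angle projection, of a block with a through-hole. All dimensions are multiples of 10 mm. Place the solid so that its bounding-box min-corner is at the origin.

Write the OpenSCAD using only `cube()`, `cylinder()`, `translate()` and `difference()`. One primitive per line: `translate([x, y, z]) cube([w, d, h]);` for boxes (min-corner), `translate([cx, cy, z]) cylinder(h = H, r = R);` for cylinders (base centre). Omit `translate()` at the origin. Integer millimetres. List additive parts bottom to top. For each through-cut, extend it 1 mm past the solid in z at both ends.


difference() {
  cube([230, 250, 150]);
  translate([100, 140, -1]) cylinder(h = 152, r = 90);
}


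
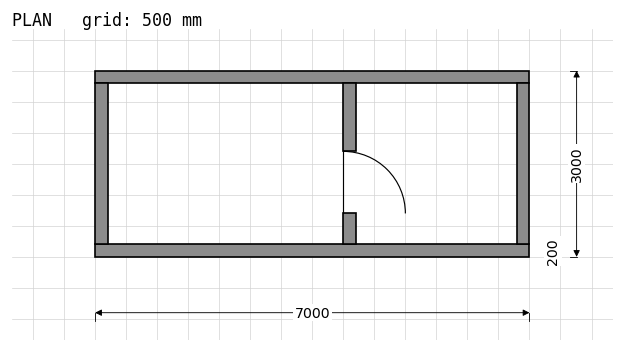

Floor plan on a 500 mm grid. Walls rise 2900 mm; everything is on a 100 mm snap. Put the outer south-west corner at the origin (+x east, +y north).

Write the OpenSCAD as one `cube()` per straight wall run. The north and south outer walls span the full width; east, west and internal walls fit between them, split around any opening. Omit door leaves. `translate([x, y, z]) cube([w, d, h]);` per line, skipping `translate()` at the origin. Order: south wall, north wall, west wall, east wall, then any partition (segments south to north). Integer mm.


cube([7000, 200, 2900]);
translate([0, 2800, 0]) cube([7000, 200, 2900]);
translate([0, 200, 0]) cube([200, 2600, 2900]);
translate([6800, 200, 0]) cube([200, 2600, 2900]);
translate([4000, 200, 0]) cube([200, 500, 2900]);
translate([4000, 1700, 0]) cube([200, 1100, 2900]);


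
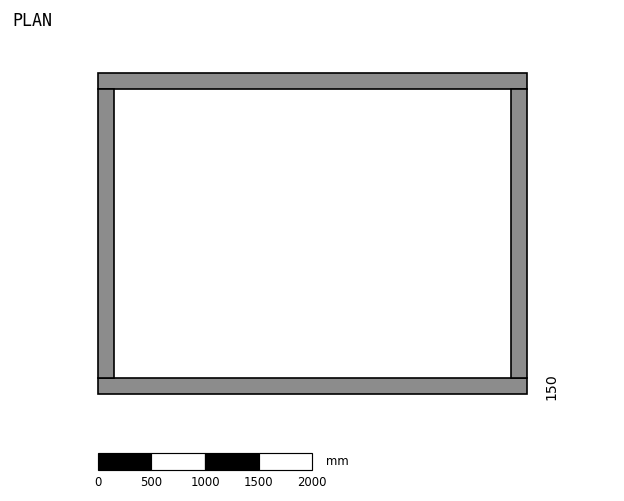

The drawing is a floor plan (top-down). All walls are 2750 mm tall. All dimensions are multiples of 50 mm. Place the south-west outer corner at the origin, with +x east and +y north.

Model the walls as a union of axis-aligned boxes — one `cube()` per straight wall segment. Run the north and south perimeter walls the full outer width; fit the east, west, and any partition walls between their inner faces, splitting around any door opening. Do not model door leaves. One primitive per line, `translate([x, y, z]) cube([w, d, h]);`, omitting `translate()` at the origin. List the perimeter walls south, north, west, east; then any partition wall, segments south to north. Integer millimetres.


cube([4000, 150, 2750]);
translate([0, 2850, 0]) cube([4000, 150, 2750]);
translate([0, 150, 0]) cube([150, 2700, 2750]);
translate([3850, 150, 0]) cube([150, 2700, 2750]);


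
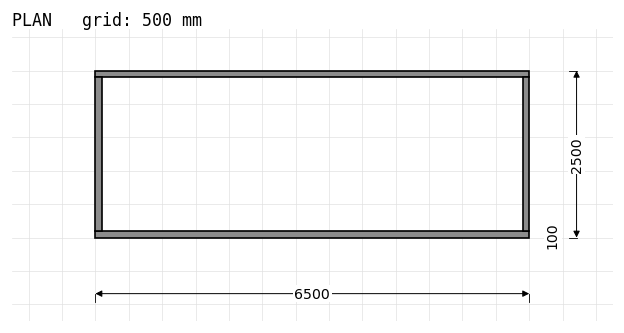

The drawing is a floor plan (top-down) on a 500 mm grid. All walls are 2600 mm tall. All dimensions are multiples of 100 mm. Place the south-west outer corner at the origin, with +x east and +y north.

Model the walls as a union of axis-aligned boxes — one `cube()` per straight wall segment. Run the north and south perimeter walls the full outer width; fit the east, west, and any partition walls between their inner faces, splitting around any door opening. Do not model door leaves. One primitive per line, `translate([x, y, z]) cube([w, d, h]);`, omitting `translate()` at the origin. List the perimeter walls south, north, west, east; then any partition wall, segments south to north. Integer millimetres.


cube([6500, 100, 2600]);
translate([0, 2400, 0]) cube([6500, 100, 2600]);
translate([0, 100, 0]) cube([100, 2300, 2600]);
translate([6400, 100, 0]) cube([100, 2300, 2600]);


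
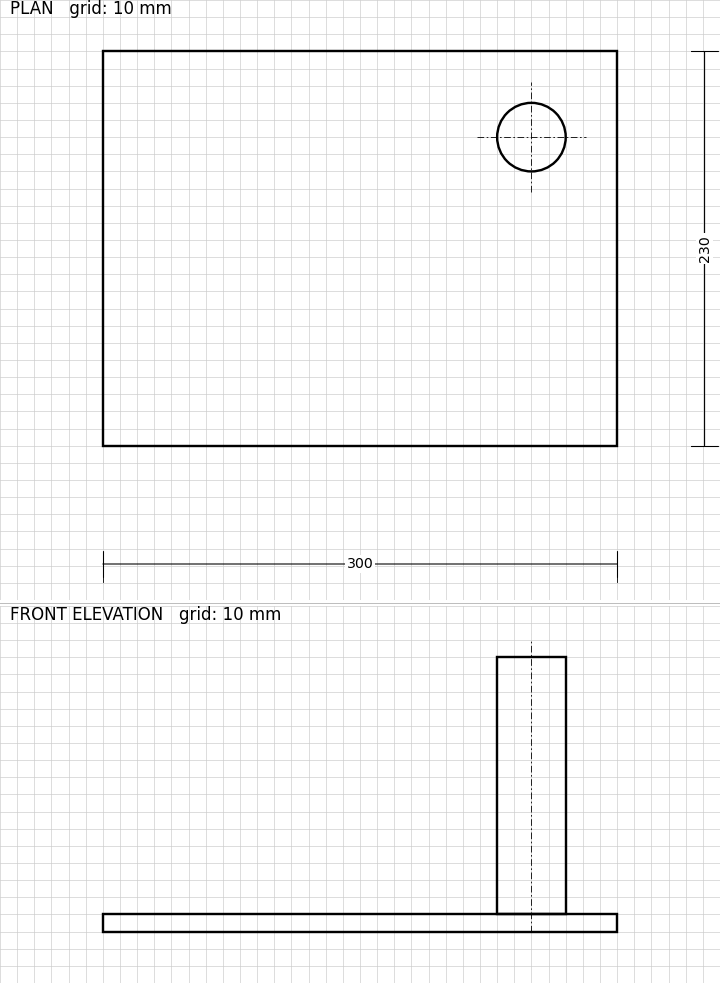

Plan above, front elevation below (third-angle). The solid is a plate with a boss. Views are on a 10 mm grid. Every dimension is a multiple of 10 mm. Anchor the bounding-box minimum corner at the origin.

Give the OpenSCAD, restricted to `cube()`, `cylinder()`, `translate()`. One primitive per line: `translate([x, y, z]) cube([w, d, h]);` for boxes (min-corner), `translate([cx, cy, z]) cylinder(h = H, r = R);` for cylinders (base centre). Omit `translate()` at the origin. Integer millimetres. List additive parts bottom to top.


cube([300, 230, 10]);
translate([250, 180, 10]) cylinder(h = 150, r = 20);
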